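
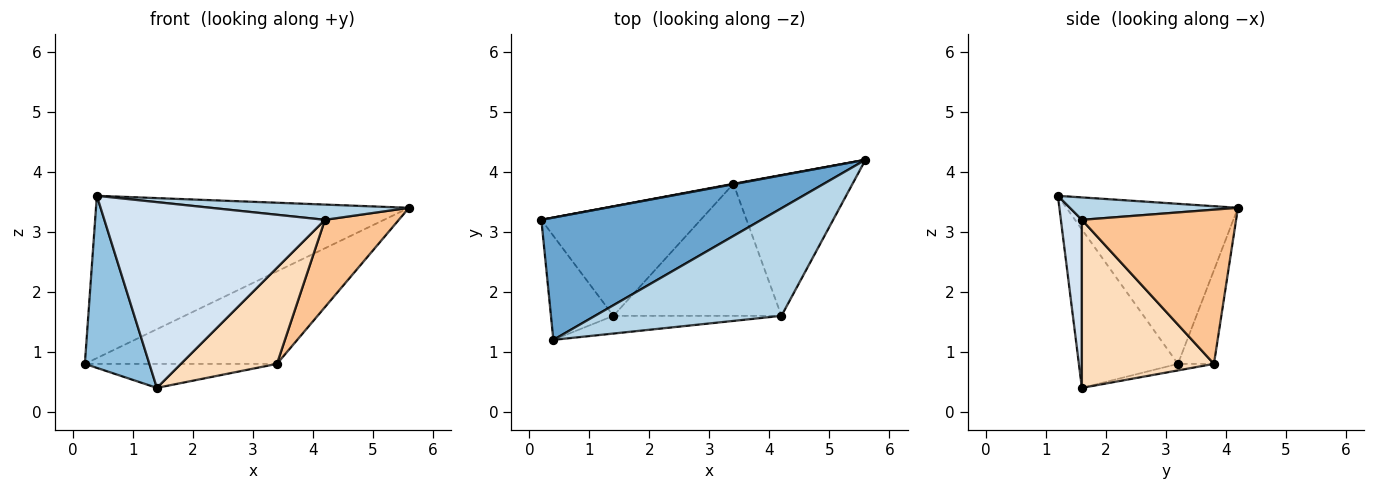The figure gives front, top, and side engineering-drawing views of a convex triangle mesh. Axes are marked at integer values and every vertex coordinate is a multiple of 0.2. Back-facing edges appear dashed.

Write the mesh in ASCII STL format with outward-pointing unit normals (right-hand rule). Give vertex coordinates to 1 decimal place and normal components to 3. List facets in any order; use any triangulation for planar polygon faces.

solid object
 facet normal -0.401 0.732 0.551
  outer loop
   vertex 0.4 1.2 3.6
   vertex 5.6 4.2 3.4
   vertex 0.2 3.2 0.8
  endloop
 endfacet
 facet normal -0.796 -0.518 -0.313
  outer loop
   vertex 1.4 1.6 0.4
   vertex 0.4 1.2 3.6
   vertex 0.2 3.2 0.8
  endloop
 endfacet
 facet normal 0.118 -0.139 0.983
  outer loop
   vertex 4.2 1.6 3.2
   vertex 5.6 4.2 3.4
   vertex 0.4 1.2 3.6
  endloop
 endfacet
 facet normal 0.094 -0.991 -0.094
  outer loop
   vertex 4.2 1.6 3.2
   vertex 0.4 1.2 3.6
   vertex 1.4 1.6 0.4
  endloop
 endfacet
 facet normal -0.184 0.983 0.005
  outer loop
   vertex 3.4 3.8 0.8
   vertex 0.2 3.2 0.8
   vertex 5.6 4.2 3.4
  endloop
 endfacet
 facet normal -0.040 0.214 -0.976
  outer loop
   vertex 3.4 3.8 0.8
   vertex 1.4 1.6 0.4
   vertex 0.2 3.2 0.8
  endloop
 endfacet
 facet normal 0.740 -0.354 -0.572
  outer loop
   vertex 3.4 3.8 0.8
   vertex 5.6 4.2 3.4
   vertex 4.2 1.6 3.2
  endloop
 endfacet
 facet normal 0.629 -0.457 -0.629
  outer loop
   vertex 3.4 3.8 0.8
   vertex 4.2 1.6 3.2
   vertex 1.4 1.6 0.4
  endloop
 endfacet
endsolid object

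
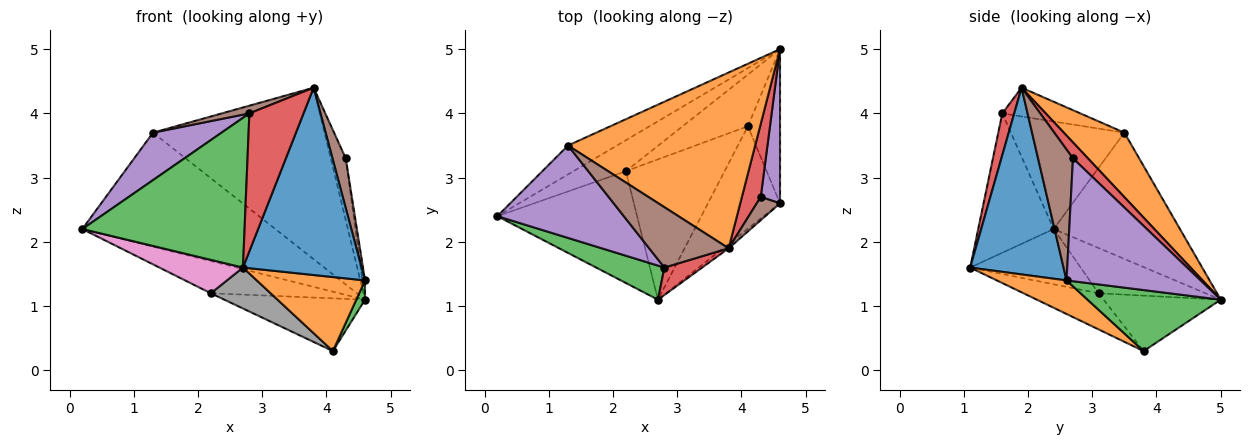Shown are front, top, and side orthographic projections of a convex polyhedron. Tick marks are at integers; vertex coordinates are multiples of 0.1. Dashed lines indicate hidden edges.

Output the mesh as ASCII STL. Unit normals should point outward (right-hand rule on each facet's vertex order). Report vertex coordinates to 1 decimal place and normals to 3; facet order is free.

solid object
 facet normal -0.536 0.819 -0.208
  outer loop
   vertex 1.3 3.5 3.7
   vertex 4.6 5.0 1.1
   vertex 0.2 2.4 2.2
  endloop
 endfacet
 facet normal 0.239 0.678 0.695
  outer loop
   vertex 1.3 3.5 3.7
   vertex 3.8 1.9 4.4
   vertex 4.6 5.0 1.1
  endloop
 endfacet
 facet normal -0.413 -0.888 0.202
  outer loop
   vertex 2.8 1.6 4.0
   vertex 0.2 2.4 2.2
   vertex 2.7 1.1 1.6
  endloop
 endfacet
 facet normal 0.211 -0.959 0.191
  outer loop
   vertex 2.8 1.6 4.0
   vertex 2.7 1.1 1.6
   vertex 3.8 1.9 4.4
  endloop
 endfacet
 facet normal -0.603 -0.364 0.710
  outer loop
   vertex 2.8 1.6 4.0
   vertex 1.3 3.5 3.7
   vertex 0.2 2.4 2.2
  endloop
 endfacet
 facet normal -0.338 -0.119 0.934
  outer loop
   vertex 2.8 1.6 4.0
   vertex 3.8 1.9 4.4
   vertex 1.3 3.5 3.7
  endloop
 endfacet
 facet normal -0.354 -0.268 -0.896
  outer loop
   vertex 2.2 3.1 1.2
   vertex 2.7 1.1 1.6
   vertex 0.2 2.4 2.2
  endloop
 endfacet
 facet normal -0.332 -0.264 -0.906
  outer loop
   vertex 2.2 3.1 1.2
   vertex 4.1 3.8 0.3
   vertex 2.7 1.1 1.6
  endloop
 endfacet
 facet normal -0.514 0.618 -0.595
  outer loop
   vertex 2.2 3.1 1.2
   vertex 0.2 2.4 2.2
   vertex 4.6 5.0 1.1
  endloop
 endfacet
 facet normal -0.511 0.614 -0.602
  outer loop
   vertex 2.2 3.1 1.2
   vertex 4.6 5.0 1.1
   vertex 4.1 3.8 0.3
  endloop
 endfacet
 facet normal 0.618 -0.786 -0.018
  outer loop
   vertex 4.6 2.6 1.4
   vertex 3.8 1.9 4.4
   vertex 2.7 1.1 1.6
  endloop
 endfacet
 facet normal 0.353 -0.548 -0.758
  outer loop
   vertex 4.6 2.6 1.4
   vertex 2.7 1.1 1.6
   vertex 4.1 3.8 0.3
  endloop
 endfacet
 facet normal 0.883 -0.058 -0.465
  outer loop
   vertex 4.6 2.6 1.4
   vertex 4.1 3.8 0.3
   vertex 4.6 5.0 1.1
  endloop
 endfacet
 facet normal 0.543 0.543 0.641
  outer loop
   vertex 4.3 2.7 3.3
   vertex 4.6 5.0 1.1
   vertex 3.8 1.9 4.4
  endloop
 endfacet
 facet normal 0.988 0.019 0.155
  outer loop
   vertex 4.3 2.7 3.3
   vertex 4.6 2.6 1.4
   vertex 4.6 5.0 1.1
  endloop
 endfacet
 facet normal 0.922 -0.351 0.164
  outer loop
   vertex 4.3 2.7 3.3
   vertex 3.8 1.9 4.4
   vertex 4.6 2.6 1.4
  endloop
 endfacet
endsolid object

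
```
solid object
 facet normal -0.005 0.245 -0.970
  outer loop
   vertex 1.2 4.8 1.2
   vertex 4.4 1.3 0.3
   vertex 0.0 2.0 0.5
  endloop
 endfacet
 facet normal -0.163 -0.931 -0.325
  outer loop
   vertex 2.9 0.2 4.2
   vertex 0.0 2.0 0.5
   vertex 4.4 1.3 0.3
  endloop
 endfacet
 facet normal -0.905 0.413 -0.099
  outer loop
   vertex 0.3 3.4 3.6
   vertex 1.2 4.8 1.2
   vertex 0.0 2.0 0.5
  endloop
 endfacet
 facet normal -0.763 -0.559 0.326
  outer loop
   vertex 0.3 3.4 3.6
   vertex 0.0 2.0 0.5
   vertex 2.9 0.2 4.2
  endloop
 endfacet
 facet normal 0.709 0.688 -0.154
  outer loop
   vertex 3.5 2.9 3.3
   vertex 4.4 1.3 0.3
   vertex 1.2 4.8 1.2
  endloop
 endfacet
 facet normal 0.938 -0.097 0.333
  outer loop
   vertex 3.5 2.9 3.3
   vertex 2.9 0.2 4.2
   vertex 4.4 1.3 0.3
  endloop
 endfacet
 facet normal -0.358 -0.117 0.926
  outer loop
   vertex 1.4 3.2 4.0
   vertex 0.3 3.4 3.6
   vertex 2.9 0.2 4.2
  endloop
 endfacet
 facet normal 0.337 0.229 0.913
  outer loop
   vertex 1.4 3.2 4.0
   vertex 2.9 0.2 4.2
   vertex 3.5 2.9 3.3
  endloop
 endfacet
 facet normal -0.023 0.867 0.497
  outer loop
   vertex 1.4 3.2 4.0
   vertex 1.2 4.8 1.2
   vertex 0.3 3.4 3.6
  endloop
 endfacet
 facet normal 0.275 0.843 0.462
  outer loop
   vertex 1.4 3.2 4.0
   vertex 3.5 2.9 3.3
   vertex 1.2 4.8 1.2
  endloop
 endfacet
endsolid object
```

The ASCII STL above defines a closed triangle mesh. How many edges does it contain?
15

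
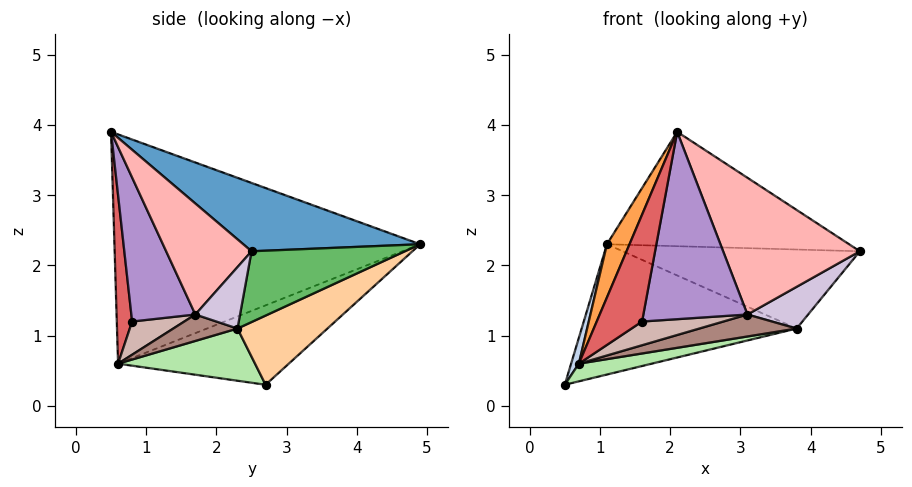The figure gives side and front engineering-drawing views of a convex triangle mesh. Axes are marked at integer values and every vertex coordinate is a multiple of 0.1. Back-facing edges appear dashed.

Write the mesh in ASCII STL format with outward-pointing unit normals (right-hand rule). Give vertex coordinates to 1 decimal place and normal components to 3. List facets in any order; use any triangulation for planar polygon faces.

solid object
 facet normal 0.280 0.384 0.880
  outer loop
   vertex 2.1 0.5 3.9
   vertex 4.7 2.5 2.2
   vertex 1.1 4.9 2.3
  endloop
 endfacet
 facet normal -0.943 -0.043 0.330
  outer loop
   vertex 0.7 0.6 0.6
   vertex 1.1 4.9 2.3
   vertex 0.5 2.7 0.3
  endloop
 endfacet
 facet normal -0.919 -0.068 0.388
  outer loop
   vertex 0.7 0.6 0.6
   vertex 2.1 0.5 3.9
   vertex 1.1 4.9 2.3
  endloop
 endfacet
 facet normal 0.256 0.611 -0.749
  outer loop
   vertex 3.8 2.3 1.1
   vertex 0.5 2.7 0.3
   vertex 1.1 4.9 2.3
  endloop
 endfacet
 facet normal 0.466 0.721 -0.513
  outer loop
   vertex 3.8 2.3 1.1
   vertex 1.1 4.9 2.3
   vertex 4.7 2.5 2.2
  endloop
 endfacet
 facet normal 0.221 -0.117 -0.968
  outer loop
   vertex 3.8 2.3 1.1
   vertex 0.7 0.6 0.6
   vertex 0.5 2.7 0.3
  endloop
 endfacet
 facet normal 0.316 -0.935 -0.162
  outer loop
   vertex 1.6 0.8 1.2
   vertex 2.1 0.5 3.9
   vertex 0.7 0.6 0.6
  endloop
 endfacet
 facet normal 0.521 -0.834 -0.185
  outer loop
   vertex 3.1 1.7 1.3
   vertex 4.7 2.5 2.2
   vertex 2.1 0.5 3.9
  endloop
 endfacet
 facet normal 0.514 -0.837 -0.188
  outer loop
   vertex 3.1 1.7 1.3
   vertex 2.1 0.5 3.9
   vertex 1.6 0.8 1.2
  endloop
 endfacet
 facet normal 0.562 -0.762 -0.321
  outer loop
   vertex 3.1 1.7 1.3
   vertex 3.8 2.3 1.1
   vertex 4.7 2.5 2.2
  endloop
 endfacet
 facet normal 0.477 -0.723 -0.499
  outer loop
   vertex 3.1 1.7 1.3
   vertex 0.7 0.6 0.6
   vertex 3.8 2.3 1.1
  endloop
 endfacet
 facet normal 0.477 -0.744 -0.468
  outer loop
   vertex 3.1 1.7 1.3
   vertex 1.6 0.8 1.2
   vertex 0.7 0.6 0.6
  endloop
 endfacet
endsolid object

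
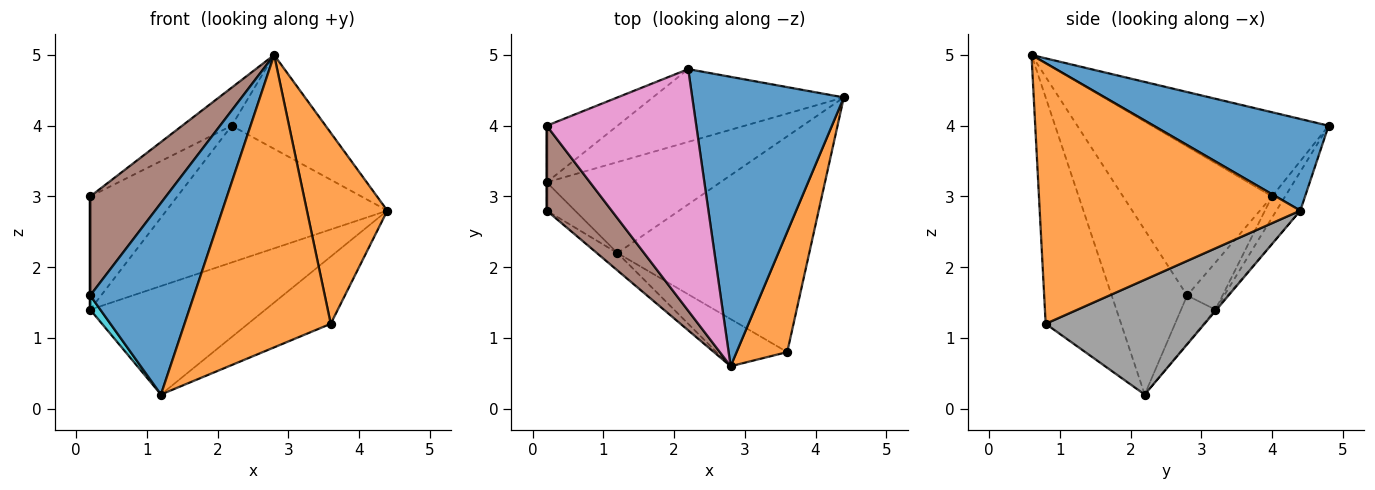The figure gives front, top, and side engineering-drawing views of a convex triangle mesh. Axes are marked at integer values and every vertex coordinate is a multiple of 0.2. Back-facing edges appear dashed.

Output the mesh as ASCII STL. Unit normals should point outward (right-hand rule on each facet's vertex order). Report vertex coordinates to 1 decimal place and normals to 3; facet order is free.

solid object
 facet normal 0.498 0.268 0.825
  outer loop
   vertex 2.2 4.8 4.0
   vertex 2.8 0.6 5.0
   vertex 4.4 4.4 2.8
  endloop
 endfacet
 facet normal 0.939 -0.290 0.183
  outer loop
   vertex 3.6 0.8 1.2
   vertex 4.4 4.4 2.8
   vertex 2.8 0.6 5.0
  endloop
 endfacet
 facet normal -0.095 0.879 -0.468
  outer loop
   vertex 0.2 3.2 1.4
   vertex 2.2 4.8 4.0
   vertex 4.4 4.4 2.8
  endloop
 endfacet
 facet normal -1.000 0.000 0.000
  outer loop
   vertex 0.2 4.0 3.0
   vertex 0.2 3.2 1.4
   vertex 0.2 2.8 1.6
  endloop
 endfacet
 facet normal -0.133 0.886 -0.443
  outer loop
   vertex 0.2 4.0 3.0
   vertex 2.2 4.8 4.0
   vertex 0.2 3.2 1.4
  endloop
 endfacet
 facet normal -0.831 -0.422 0.362
  outer loop
   vertex 0.2 4.0 3.0
   vertex 0.2 2.8 1.6
   vertex 2.8 0.6 5.0
  endloop
 endfacet
 facet normal -0.486 0.136 0.863
  outer loop
   vertex 0.2 4.0 3.0
   vertex 2.8 0.6 5.0
   vertex 2.2 4.8 4.0
  endloop
 endfacet
 facet normal 0.496 0.258 -0.829
  outer loop
   vertex 1.2 2.2 0.2
   vertex 4.4 4.4 2.8
   vertex 3.6 0.8 1.2
  endloop
 endfacet
 facet normal -0.005 0.766 -0.643
  outer loop
   vertex 1.2 2.2 0.2
   vertex 0.2 3.2 1.4
   vertex 4.4 4.4 2.8
  endloop
 endfacet
 facet normal -0.836 -0.246 -0.491
  outer loop
   vertex 1.2 2.2 0.2
   vertex 0.2 2.8 1.6
   vertex 0.2 3.2 1.4
  endloop
 endfacet
 facet normal -0.587 -0.807 -0.073
  outer loop
   vertex 1.2 2.2 0.2
   vertex 2.8 0.6 5.0
   vertex 0.2 2.8 1.6
  endloop
 endfacet
 facet normal -0.454 -0.880 -0.142
  outer loop
   vertex 1.2 2.2 0.2
   vertex 3.6 0.8 1.2
   vertex 2.8 0.6 5.0
  endloop
 endfacet
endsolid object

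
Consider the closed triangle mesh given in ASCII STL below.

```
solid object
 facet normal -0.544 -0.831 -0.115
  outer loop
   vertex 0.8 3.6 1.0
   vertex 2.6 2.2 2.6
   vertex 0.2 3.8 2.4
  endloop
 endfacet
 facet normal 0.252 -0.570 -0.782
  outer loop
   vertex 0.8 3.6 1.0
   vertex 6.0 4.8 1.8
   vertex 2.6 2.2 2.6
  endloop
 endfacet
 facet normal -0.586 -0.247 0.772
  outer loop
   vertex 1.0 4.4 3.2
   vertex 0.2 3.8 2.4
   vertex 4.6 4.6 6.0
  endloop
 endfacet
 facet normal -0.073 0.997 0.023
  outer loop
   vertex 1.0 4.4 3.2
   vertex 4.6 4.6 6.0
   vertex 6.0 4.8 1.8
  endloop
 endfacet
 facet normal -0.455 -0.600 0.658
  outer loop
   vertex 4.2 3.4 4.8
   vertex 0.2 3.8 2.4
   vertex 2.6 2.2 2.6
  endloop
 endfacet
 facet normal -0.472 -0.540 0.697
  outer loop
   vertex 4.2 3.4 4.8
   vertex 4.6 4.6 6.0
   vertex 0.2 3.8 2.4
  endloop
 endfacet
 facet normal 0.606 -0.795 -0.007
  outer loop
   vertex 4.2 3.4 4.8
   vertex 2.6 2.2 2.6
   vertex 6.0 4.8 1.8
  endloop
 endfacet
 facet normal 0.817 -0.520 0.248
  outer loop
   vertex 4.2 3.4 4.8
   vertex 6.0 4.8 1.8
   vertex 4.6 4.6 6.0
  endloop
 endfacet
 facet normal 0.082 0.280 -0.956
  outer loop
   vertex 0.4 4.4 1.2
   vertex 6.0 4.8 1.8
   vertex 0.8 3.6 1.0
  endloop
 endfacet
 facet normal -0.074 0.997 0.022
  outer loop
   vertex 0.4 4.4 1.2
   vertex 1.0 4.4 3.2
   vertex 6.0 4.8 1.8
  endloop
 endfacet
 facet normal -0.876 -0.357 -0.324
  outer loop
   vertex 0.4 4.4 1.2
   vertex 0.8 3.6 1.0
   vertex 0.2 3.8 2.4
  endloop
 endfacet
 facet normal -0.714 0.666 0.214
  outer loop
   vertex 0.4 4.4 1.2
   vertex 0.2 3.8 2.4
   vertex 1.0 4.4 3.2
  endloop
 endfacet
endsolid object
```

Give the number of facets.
12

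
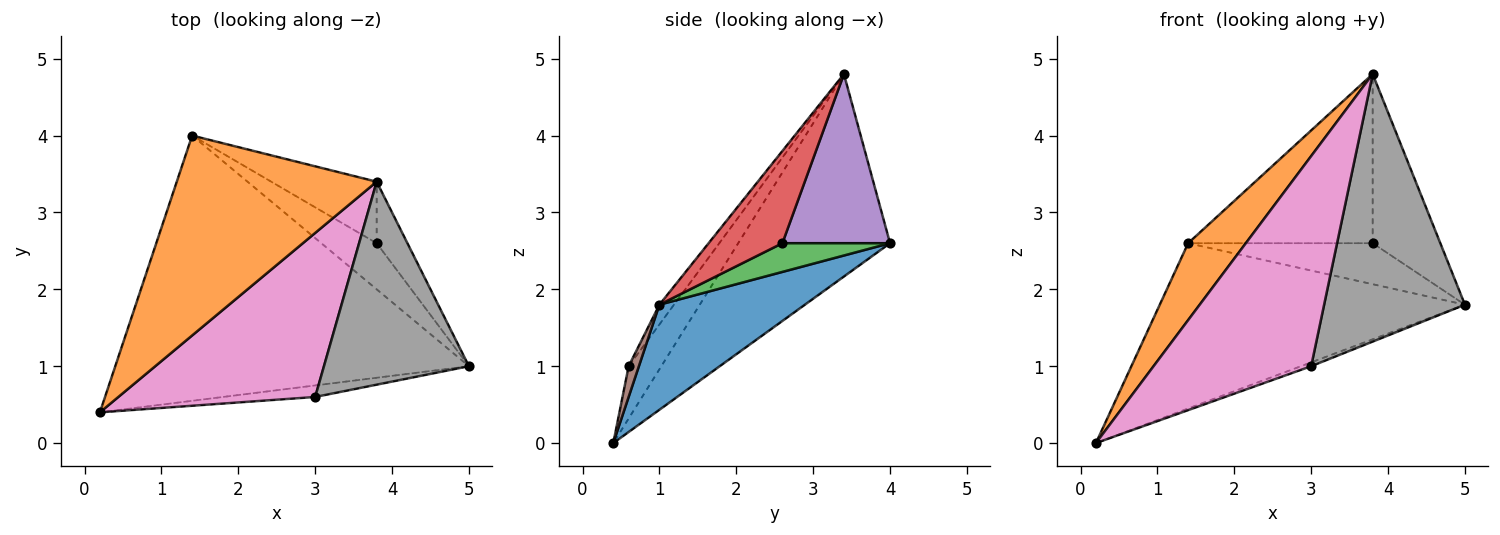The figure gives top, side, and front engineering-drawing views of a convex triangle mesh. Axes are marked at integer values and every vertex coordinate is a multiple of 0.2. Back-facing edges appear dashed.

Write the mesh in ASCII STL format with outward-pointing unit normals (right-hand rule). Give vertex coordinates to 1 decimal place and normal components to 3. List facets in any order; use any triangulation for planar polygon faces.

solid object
 facet normal 0.244 0.513 -0.823
  outer loop
   vertex 1.4 4.0 2.6
   vertex 5.0 1.0 1.8
   vertex 0.2 0.4 0.0
  endloop
 endfacet
 facet normal -0.687 -0.261 0.678
  outer loop
   vertex 3.8 3.4 4.8
   vertex 1.4 4.0 2.6
   vertex 0.2 0.4 0.0
  endloop
 endfacet
 facet normal 0.361 0.619 -0.697
  outer loop
   vertex 3.8 2.6 2.6
   vertex 5.0 1.0 1.8
   vertex 1.4 4.0 2.6
  endloop
 endfacet
 facet normal 0.716 0.656 -0.239
  outer loop
   vertex 3.8 2.6 2.6
   vertex 3.8 3.4 4.8
   vertex 5.0 1.0 1.8
  endloop
 endfacet
 facet normal 0.481 0.824 -0.300
  outer loop
   vertex 3.8 2.6 2.6
   vertex 1.4 4.0 2.6
   vertex 3.8 3.4 4.8
  endloop
 endfacet
 facet normal 0.302 0.302 -0.905
  outer loop
   vertex 3.0 0.6 1.0
   vertex 0.2 0.4 0.0
   vertex 5.0 1.0 1.8
  endloop
 endfacet
 facet normal -0.161 -0.778 0.607
  outer loop
   vertex 3.0 0.6 1.0
   vertex 3.8 3.4 4.8
   vertex 0.2 0.4 0.0
  endloop
 endfacet
 facet normal -0.082 -0.794 0.602
  outer loop
   vertex 3.0 0.6 1.0
   vertex 5.0 1.0 1.8
   vertex 3.8 3.4 4.8
  endloop
 endfacet
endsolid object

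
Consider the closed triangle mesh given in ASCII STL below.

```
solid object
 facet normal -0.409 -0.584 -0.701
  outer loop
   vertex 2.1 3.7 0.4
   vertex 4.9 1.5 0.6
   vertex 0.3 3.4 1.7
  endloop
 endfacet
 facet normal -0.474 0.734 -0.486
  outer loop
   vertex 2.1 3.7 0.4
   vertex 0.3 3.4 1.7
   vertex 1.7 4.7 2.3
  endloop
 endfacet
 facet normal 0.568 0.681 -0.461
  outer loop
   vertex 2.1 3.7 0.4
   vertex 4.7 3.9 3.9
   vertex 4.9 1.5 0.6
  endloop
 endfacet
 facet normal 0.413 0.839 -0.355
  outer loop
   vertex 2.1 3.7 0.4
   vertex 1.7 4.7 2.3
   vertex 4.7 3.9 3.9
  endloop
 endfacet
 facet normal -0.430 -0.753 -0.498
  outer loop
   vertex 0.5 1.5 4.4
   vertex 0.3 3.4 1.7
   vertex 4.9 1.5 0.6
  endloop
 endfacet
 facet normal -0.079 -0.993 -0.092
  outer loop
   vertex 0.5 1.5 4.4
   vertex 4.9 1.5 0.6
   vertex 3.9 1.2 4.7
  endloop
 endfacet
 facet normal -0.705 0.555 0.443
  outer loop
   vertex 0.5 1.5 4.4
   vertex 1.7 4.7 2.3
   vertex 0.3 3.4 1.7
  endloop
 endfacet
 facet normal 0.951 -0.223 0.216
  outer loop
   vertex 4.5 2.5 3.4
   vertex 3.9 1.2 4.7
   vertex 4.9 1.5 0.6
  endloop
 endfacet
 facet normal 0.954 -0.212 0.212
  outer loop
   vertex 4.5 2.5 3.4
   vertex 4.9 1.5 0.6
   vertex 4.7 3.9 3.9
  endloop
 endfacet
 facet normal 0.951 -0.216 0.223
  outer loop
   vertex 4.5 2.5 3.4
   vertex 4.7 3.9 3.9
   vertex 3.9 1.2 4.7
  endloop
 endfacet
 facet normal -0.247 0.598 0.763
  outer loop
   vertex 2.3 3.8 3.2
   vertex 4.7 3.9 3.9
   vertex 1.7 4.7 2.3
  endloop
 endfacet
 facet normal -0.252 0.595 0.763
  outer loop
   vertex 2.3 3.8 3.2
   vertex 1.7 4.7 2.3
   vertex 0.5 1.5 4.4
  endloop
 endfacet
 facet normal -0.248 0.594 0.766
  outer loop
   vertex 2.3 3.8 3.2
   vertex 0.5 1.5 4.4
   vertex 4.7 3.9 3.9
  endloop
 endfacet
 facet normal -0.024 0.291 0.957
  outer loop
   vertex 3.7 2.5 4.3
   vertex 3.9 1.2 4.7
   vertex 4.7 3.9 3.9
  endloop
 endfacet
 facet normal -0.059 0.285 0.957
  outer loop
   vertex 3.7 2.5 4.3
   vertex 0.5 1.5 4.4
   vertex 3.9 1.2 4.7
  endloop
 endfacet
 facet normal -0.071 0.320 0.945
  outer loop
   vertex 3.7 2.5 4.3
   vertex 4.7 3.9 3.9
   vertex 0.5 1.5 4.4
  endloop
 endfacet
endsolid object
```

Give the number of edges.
24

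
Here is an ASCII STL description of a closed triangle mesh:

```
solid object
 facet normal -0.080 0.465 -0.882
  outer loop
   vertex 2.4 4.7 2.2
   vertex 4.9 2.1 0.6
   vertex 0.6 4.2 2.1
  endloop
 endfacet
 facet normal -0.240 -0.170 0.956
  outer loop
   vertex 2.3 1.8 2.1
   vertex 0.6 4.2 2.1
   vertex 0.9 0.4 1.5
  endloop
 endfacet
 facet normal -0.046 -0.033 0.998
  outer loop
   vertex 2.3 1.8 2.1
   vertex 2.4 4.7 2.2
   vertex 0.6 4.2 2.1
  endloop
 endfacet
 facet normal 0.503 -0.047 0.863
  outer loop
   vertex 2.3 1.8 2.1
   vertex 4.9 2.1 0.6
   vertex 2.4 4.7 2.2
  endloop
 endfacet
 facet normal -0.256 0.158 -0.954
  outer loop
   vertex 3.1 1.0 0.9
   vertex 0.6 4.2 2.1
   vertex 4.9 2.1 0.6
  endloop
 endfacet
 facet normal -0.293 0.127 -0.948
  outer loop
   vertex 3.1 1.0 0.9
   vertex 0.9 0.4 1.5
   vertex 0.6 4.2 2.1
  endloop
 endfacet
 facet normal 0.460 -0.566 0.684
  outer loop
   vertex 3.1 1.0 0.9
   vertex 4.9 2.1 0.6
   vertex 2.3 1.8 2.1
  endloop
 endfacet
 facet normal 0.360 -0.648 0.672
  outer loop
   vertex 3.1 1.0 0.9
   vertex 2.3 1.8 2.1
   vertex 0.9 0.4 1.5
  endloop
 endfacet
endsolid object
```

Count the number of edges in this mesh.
12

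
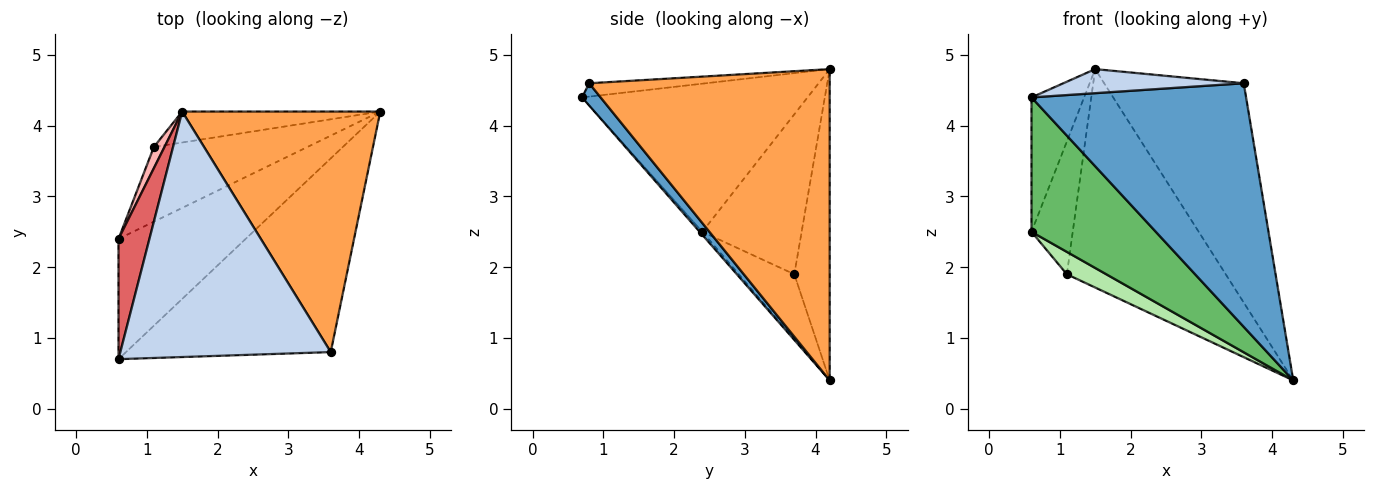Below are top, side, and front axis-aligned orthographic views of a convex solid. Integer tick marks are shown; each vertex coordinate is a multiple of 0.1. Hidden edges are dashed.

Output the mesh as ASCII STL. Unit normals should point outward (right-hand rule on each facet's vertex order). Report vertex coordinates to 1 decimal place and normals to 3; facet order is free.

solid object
 facet normal 0.067 -0.781 -0.621
  outer loop
   vertex 3.6 0.8 4.6
   vertex 0.6 0.7 4.4
   vertex 4.3 4.2 0.4
  endloop
 endfacet
 facet normal -0.063 -0.097 0.993
  outer loop
   vertex 3.6 0.8 4.6
   vertex 1.5 4.2 4.8
   vertex 0.6 0.7 4.4
  endloop
 endfacet
 facet normal 0.758 0.440 0.482
  outer loop
   vertex 3.6 0.8 4.6
   vertex 4.3 4.2 0.4
   vertex 1.5 4.2 4.8
  endloop
 endfacet
 facet normal -0.215 0.967 -0.137
  outer loop
   vertex 1.1 3.7 1.9
   vertex 1.5 4.2 4.8
   vertex 4.3 4.2 0.4
  endloop
 endfacet
 facet normal -0.016 -0.745 -0.667
  outer loop
   vertex 0.6 2.4 2.5
   vertex 4.3 4.2 0.4
   vertex 0.6 0.7 4.4
  endloop
 endfacet
 facet normal -0.375 -0.266 -0.888
  outer loop
   vertex 0.6 2.4 2.5
   vertex 1.1 3.7 1.9
   vertex 4.3 4.2 0.4
  endloop
 endfacet
 facet normal -0.954 0.223 0.199
  outer loop
   vertex 0.6 2.4 2.5
   vertex 0.6 0.7 4.4
   vertex 1.5 4.2 4.8
  endloop
 endfacet
 facet normal -0.922 0.383 0.061
  outer loop
   vertex 0.6 2.4 2.5
   vertex 1.5 4.2 4.8
   vertex 1.1 3.7 1.9
  endloop
 endfacet
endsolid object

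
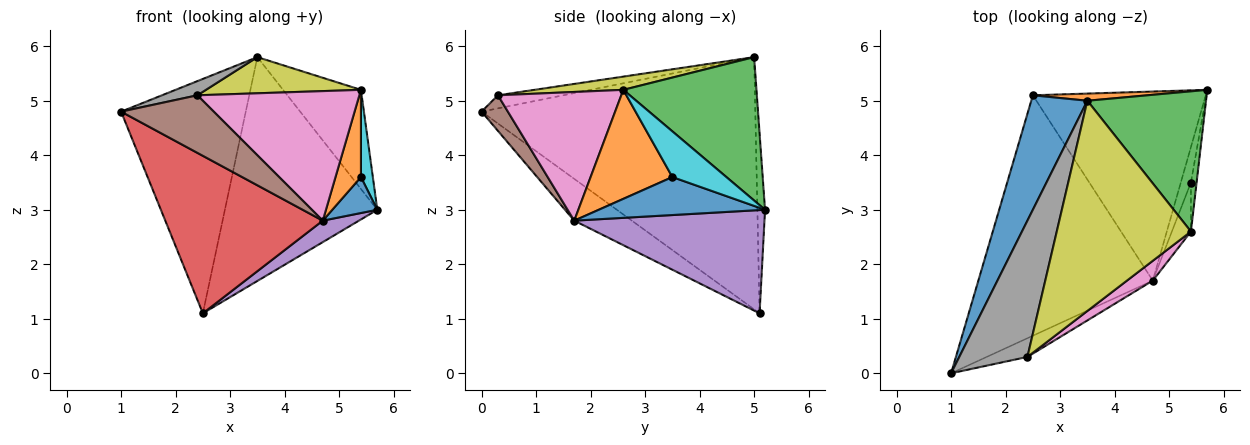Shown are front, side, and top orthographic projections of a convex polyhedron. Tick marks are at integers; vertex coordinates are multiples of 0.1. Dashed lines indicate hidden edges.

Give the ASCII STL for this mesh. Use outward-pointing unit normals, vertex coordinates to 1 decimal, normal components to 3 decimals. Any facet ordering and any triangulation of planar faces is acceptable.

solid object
 facet normal -0.892 0.406 0.198
  outer loop
   vertex 3.5 5.0 5.8
   vertex 2.5 5.1 1.1
   vertex 1.0 0.0 4.8
  endloop
 endfacet
 facet normal -0.050 0.998 0.032
  outer loop
   vertex 3.5 5.0 5.8
   vertex 5.7 5.2 3.0
   vertex 2.5 5.1 1.1
  endloop
 endfacet
 facet normal 0.702 0.411 0.581
  outer loop
   vertex 5.4 2.6 5.2
   vertex 5.7 5.2 3.0
   vertex 3.5 5.0 5.8
  endloop
 endfacet
 facet normal -0.197 -0.537 -0.820
  outer loop
   vertex 4.7 1.7 2.8
   vertex 1.0 0.0 4.8
   vertex 2.5 5.1 1.1
  endloop
 endfacet
 facet normal 0.510 -0.097 -0.854
  outer loop
   vertex 4.7 1.7 2.8
   vertex 2.5 5.1 1.1
   vertex 5.7 5.2 3.0
  endloop
 endfacet
 facet normal 0.261 -0.918 -0.298
  outer loop
   vertex 2.4 0.3 5.1
   vertex 1.0 0.0 4.8
   vertex 4.7 1.7 2.8
  endloop
 endfacet
 facet normal 0.601 -0.790 0.121
  outer loop
   vertex 2.4 0.3 5.1
   vertex 4.7 1.7 2.8
   vertex 5.4 2.6 5.2
  endloop
 endfacet
 facet normal -0.188 -0.102 0.977
  outer loop
   vertex 2.4 0.3 5.1
   vertex 3.5 5.0 5.8
   vertex 1.0 0.0 4.8
  endloop
 endfacet
 facet normal 0.097 -0.169 0.981
  outer loop
   vertex 2.4 0.3 5.1
   vertex 5.4 2.6 5.2
   vertex 3.5 5.0 5.8
  endloop
 endfacet
 facet normal 0.970 -0.213 -0.120
  outer loop
   vertex 5.4 3.5 3.6
   vertex 5.7 5.2 3.0
   vertex 5.4 2.6 5.2
  endloop
 endfacet
 facet normal 0.935 -0.253 -0.249
  outer loop
   vertex 5.4 3.5 3.6
   vertex 4.7 1.7 2.8
   vertex 5.7 5.2 3.0
  endloop
 endfacet
 facet normal 0.942 -0.293 -0.165
  outer loop
   vertex 5.4 3.5 3.6
   vertex 5.4 2.6 5.2
   vertex 4.7 1.7 2.8
  endloop
 endfacet
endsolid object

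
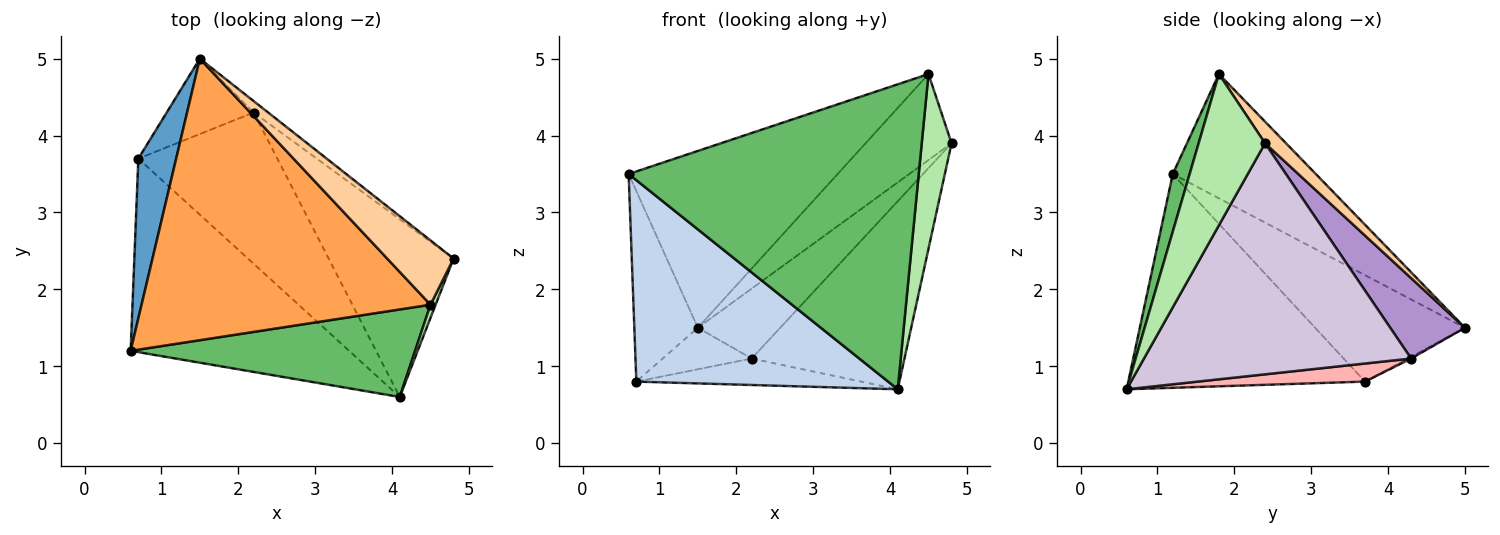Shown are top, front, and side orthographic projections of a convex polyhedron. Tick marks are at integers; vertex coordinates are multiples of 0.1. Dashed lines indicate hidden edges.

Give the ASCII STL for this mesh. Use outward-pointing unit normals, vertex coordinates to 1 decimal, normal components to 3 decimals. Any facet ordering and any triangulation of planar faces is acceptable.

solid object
 facet normal -0.875 0.371 0.311
  outer loop
   vertex 0.7 3.7 0.8
   vertex 0.6 1.2 3.5
   vertex 1.5 5.0 1.5
  endloop
 endfacet
 facet normal -0.561 -0.597 -0.573
  outer loop
   vertex 0.7 3.7 0.8
   vertex 4.1 0.6 0.7
   vertex 0.6 1.2 3.5
  endloop
 endfacet
 facet normal -0.342 0.500 0.796
  outer loop
   vertex 4.5 1.8 4.8
   vertex 1.5 5.0 1.5
   vertex 0.6 1.2 3.5
  endloop
 endfacet
 facet normal 0.192 0.786 0.588
  outer loop
   vertex 4.5 1.8 4.8
   vertex 4.8 2.4 3.9
   vertex 1.5 5.0 1.5
  endloop
 endfacet
 facet normal 0.056 -0.960 0.275
  outer loop
   vertex 4.5 1.8 4.8
   vertex 0.6 1.2 3.5
   vertex 4.1 0.6 0.7
  endloop
 endfacet
 facet normal 0.912 -0.410 0.031
  outer loop
   vertex 4.5 1.8 4.8
   vertex 4.1 0.6 0.7
   vertex 4.8 2.4 3.9
  endloop
 endfacet
 facet normal -0.018 0.483 -0.876
  outer loop
   vertex 2.2 4.3 1.1
   vertex 0.7 3.7 0.8
   vertex 1.5 5.0 1.5
  endloop
 endfacet
 facet normal 0.127 0.171 -0.977
  outer loop
   vertex 2.2 4.3 1.1
   vertex 4.1 0.6 0.7
   vertex 0.7 3.7 0.8
  endloop
 endfacet
 facet normal 0.667 0.735 -0.120
  outer loop
   vertex 2.2 4.3 1.1
   vertex 1.5 5.0 1.5
   vertex 4.8 2.4 3.9
  endloop
 endfacet
 facet normal 0.786 0.449 -0.425
  outer loop
   vertex 2.2 4.3 1.1
   vertex 4.8 2.4 3.9
   vertex 4.1 0.6 0.7
  endloop
 endfacet
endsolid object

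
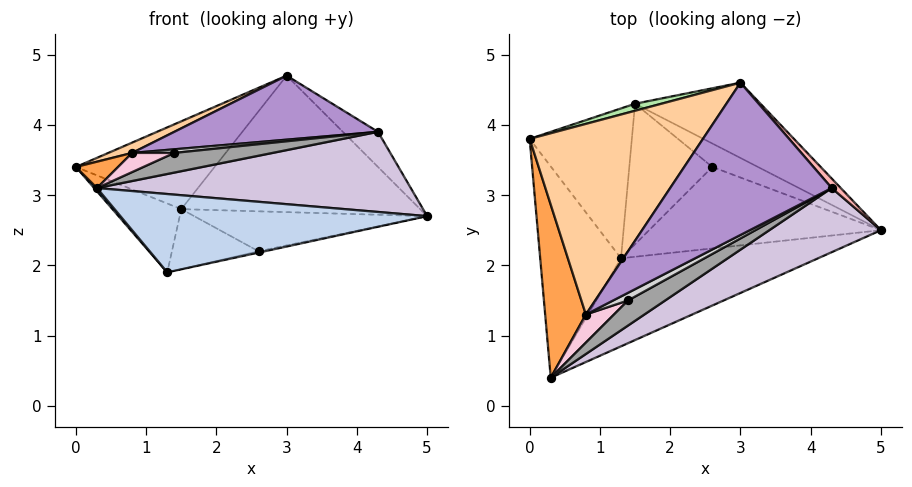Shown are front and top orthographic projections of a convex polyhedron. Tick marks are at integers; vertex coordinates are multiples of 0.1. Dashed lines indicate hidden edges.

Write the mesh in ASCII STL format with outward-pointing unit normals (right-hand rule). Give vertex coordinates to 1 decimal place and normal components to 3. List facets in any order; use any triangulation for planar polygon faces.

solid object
 facet normal -0.761 -0.010 -0.648
  outer loop
   vertex 1.3 2.1 1.9
   vertex 0.3 0.4 3.1
   vertex 0.0 3.8 3.4
  endloop
 endfacet
 facet normal 0.227 -0.647 -0.728
  outer loop
   vertex 1.3 2.1 1.9
   vertex 5.0 2.5 2.7
   vertex 0.3 0.4 3.1
  endloop
 endfacet
 facet normal -0.583 -0.122 0.803
  outer loop
   vertex 0.8 1.3 3.6
   vertex 0.0 3.8 3.4
   vertex 0.3 0.4 3.1
  endloop
 endfacet
 facet normal -0.386 -0.050 0.921
  outer loop
   vertex 0.8 1.3 3.6
   vertex 3.0 4.6 4.7
   vertex 0.0 3.8 3.4
  endloop
 endfacet
 facet normal -0.449 0.373 -0.812
  outer loop
   vertex 1.5 4.3 2.8
   vertex 1.3 2.1 1.9
   vertex 0.0 3.8 3.4
  endloop
 endfacet
 facet normal -0.288 0.955 0.076
  outer loop
   vertex 1.5 4.3 2.8
   vertex 0.0 3.8 3.4
   vertex 3.0 4.6 4.7
  endloop
 endfacet
 facet normal 0.400 0.803 -0.443
  outer loop
   vertex 1.5 4.3 2.8
   vertex 3.0 4.6 4.7
   vertex 5.0 2.5 2.7
  endloop
 endfacet
 facet normal 0.787 0.596 0.161
  outer loop
   vertex 4.3 3.1 3.9
   vertex 5.0 2.5 2.7
   vertex 3.0 4.6 4.7
  endloop
 endfacet
 facet normal 0.119 -0.385 0.915
  outer loop
   vertex 4.3 3.1 3.9
   vertex 3.0 4.6 4.7
   vertex 0.8 1.3 3.6
  endloop
 endfacet
 facet normal 0.373 -0.724 0.580
  outer loop
   vertex 4.3 3.1 3.9
   vertex 0.3 0.4 3.1
   vertex 5.0 2.5 2.7
  endloop
 endfacet
 facet normal 0.210 0.016 -0.978
  outer loop
   vertex 2.6 3.4 2.2
   vertex 5.0 2.5 2.7
   vertex 1.3 2.1 1.9
  endloop
 endfacet
 facet normal 0.394 0.792 -0.466
  outer loop
   vertex 2.6 3.4 2.2
   vertex 1.5 4.3 2.8
   vertex 5.0 2.5 2.7
  endloop
 endfacet
 facet normal -0.178 0.386 -0.905
  outer loop
   vertex 2.6 3.4 2.2
   vertex 1.3 2.1 1.9
   vertex 1.5 4.3 2.8
  endloop
 endfacet
 facet normal 0.185 -0.554 0.812
  outer loop
   vertex 1.4 1.5 3.6
   vertex 0.8 1.3 3.6
   vertex 0.3 0.4 3.1
  endloop
 endfacet
 facet normal 0.251 -0.597 0.762
  outer loop
   vertex 1.4 1.5 3.6
   vertex 0.3 0.4 3.1
   vertex 4.3 3.1 3.9
  endloop
 endfacet
 facet normal 0.141 -0.424 0.895
  outer loop
   vertex 1.4 1.5 3.6
   vertex 4.3 3.1 3.9
   vertex 0.8 1.3 3.6
  endloop
 endfacet
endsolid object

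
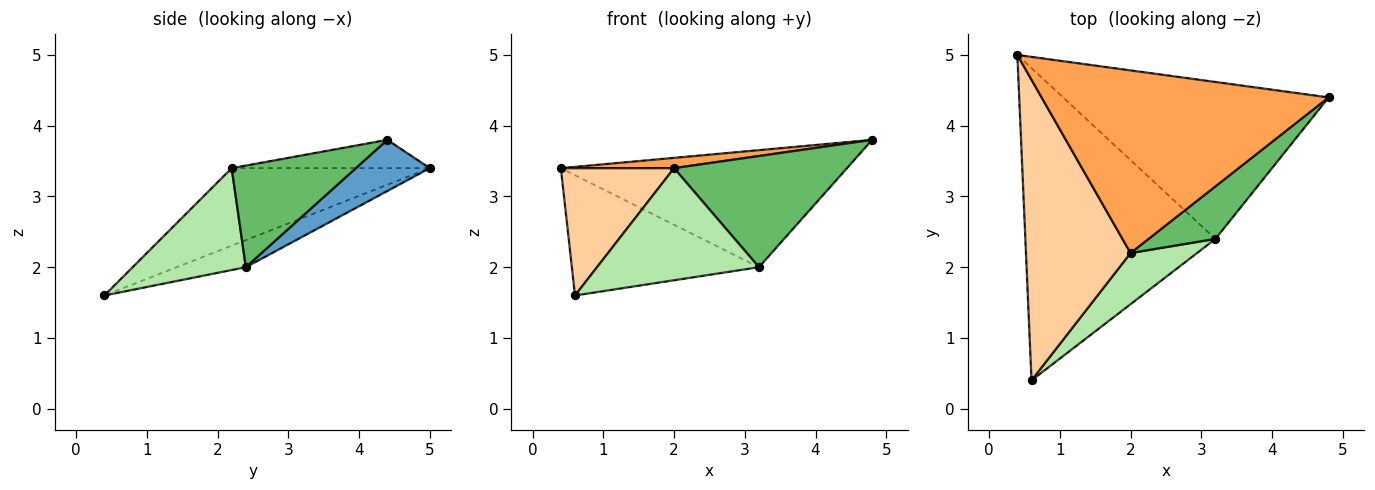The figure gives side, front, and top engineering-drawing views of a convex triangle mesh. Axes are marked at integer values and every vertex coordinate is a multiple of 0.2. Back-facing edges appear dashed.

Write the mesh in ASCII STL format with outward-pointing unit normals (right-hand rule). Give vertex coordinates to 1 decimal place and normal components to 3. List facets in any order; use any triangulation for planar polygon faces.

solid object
 facet normal 0.153 0.591 -0.792
  outer loop
   vertex 3.2 2.4 2.0
   vertex 0.4 5.0 3.4
   vertex 4.8 4.4 3.8
  endloop
 endfacet
 facet normal -0.132 0.356 -0.925
  outer loop
   vertex 3.2 2.4 2.0
   vertex 0.6 0.4 1.6
   vertex 0.4 5.0 3.4
  endloop
 endfacet
 facet normal -0.098 -0.056 0.994
  outer loop
   vertex 2.0 2.2 3.4
   vertex 4.8 4.4 3.8
   vertex 0.4 5.0 3.4
  endloop
 endfacet
 facet normal -0.564 -0.322 0.761
  outer loop
   vertex 2.0 2.2 3.4
   vertex 0.4 5.0 3.4
   vertex 0.6 0.4 1.6
  endloop
 endfacet
 facet normal 0.545 -0.758 0.358
  outer loop
   vertex 2.0 2.2 3.4
   vertex 3.2 2.4 2.0
   vertex 4.8 4.4 3.8
  endloop
 endfacet
 facet normal 0.537 -0.768 0.350
  outer loop
   vertex 2.0 2.2 3.4
   vertex 0.6 0.4 1.6
   vertex 3.2 2.4 2.0
  endloop
 endfacet
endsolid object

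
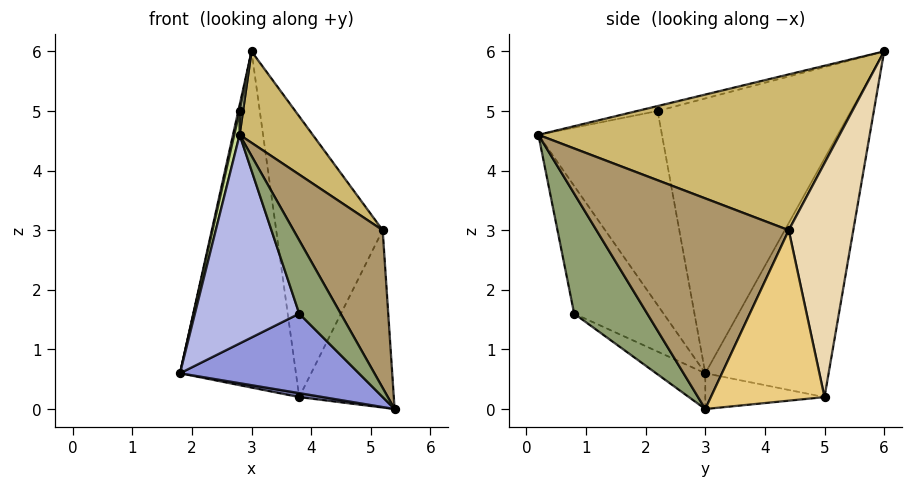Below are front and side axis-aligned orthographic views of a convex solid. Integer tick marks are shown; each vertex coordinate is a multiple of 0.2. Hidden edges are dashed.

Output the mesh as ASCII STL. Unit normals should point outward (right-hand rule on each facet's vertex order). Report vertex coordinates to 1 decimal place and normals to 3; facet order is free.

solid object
 facet normal -0.164 -0.033 -0.986
  outer loop
   vertex 3.8 5.0 0.2
   vertex 5.4 3.0 0.0
   vertex 1.8 3.0 0.6
  endloop
 endfacet
 facet normal -0.712 0.669 -0.214
  outer loop
   vertex 3.8 5.0 0.2
   vertex 1.8 3.0 0.6
   vertex 3.0 6.0 6.0
  endloop
 endfacet
 facet normal -0.141 -0.513 -0.847
  outer loop
   vertex 3.8 0.8 1.6
   vertex 1.8 3.0 0.6
   vertex 5.4 3.0 0.0
  endloop
 endfacet
 facet normal -0.611 -0.712 -0.346
  outer loop
   vertex 3.8 0.8 1.6
   vertex 2.8 0.2 4.6
   vertex 1.8 3.0 0.6
  endloop
 endfacet
 facet normal 0.854 -0.485 0.188
  outer loop
   vertex 3.8 0.8 1.6
   vertex 5.4 3.0 0.0
   vertex 2.8 0.2 4.6
  endloop
 endfacet
 facet normal -0.975 -0.007 0.220
  outer loop
   vertex 2.8 2.2 5.0
   vertex 3.0 6.0 6.0
   vertex 1.8 3.0 0.6
  endloop
 endfacet
 facet normal -0.976 -0.043 0.214
  outer loop
   vertex 2.8 2.2 5.0
   vertex 1.8 3.0 0.6
   vertex 2.8 0.2 4.6
  endloop
 endfacet
 facet normal -0.762 -0.127 0.635
  outer loop
   vertex 2.8 2.2 5.0
   vertex 2.8 0.2 4.6
   vertex 3.0 6.0 6.0
  endloop
 endfacet
 facet normal 0.879 -0.407 0.249
  outer loop
   vertex 5.2 4.4 3.0
   vertex 2.8 0.2 4.6
   vertex 5.4 3.0 0.0
  endloop
 endfacet
 facet normal 0.745 -0.181 0.642
  outer loop
   vertex 5.2 4.4 3.0
   vertex 3.0 6.0 6.0
   vertex 2.8 0.2 4.6
  endloop
 endfacet
 facet normal 0.746 0.621 -0.240
  outer loop
   vertex 5.2 4.4 3.0
   vertex 5.4 3.0 0.0
   vertex 3.8 5.0 0.2
  endloop
 endfacet
 facet normal 0.517 0.853 -0.076
  outer loop
   vertex 5.2 4.4 3.0
   vertex 3.8 5.0 0.2
   vertex 3.0 6.0 6.0
  endloop
 endfacet
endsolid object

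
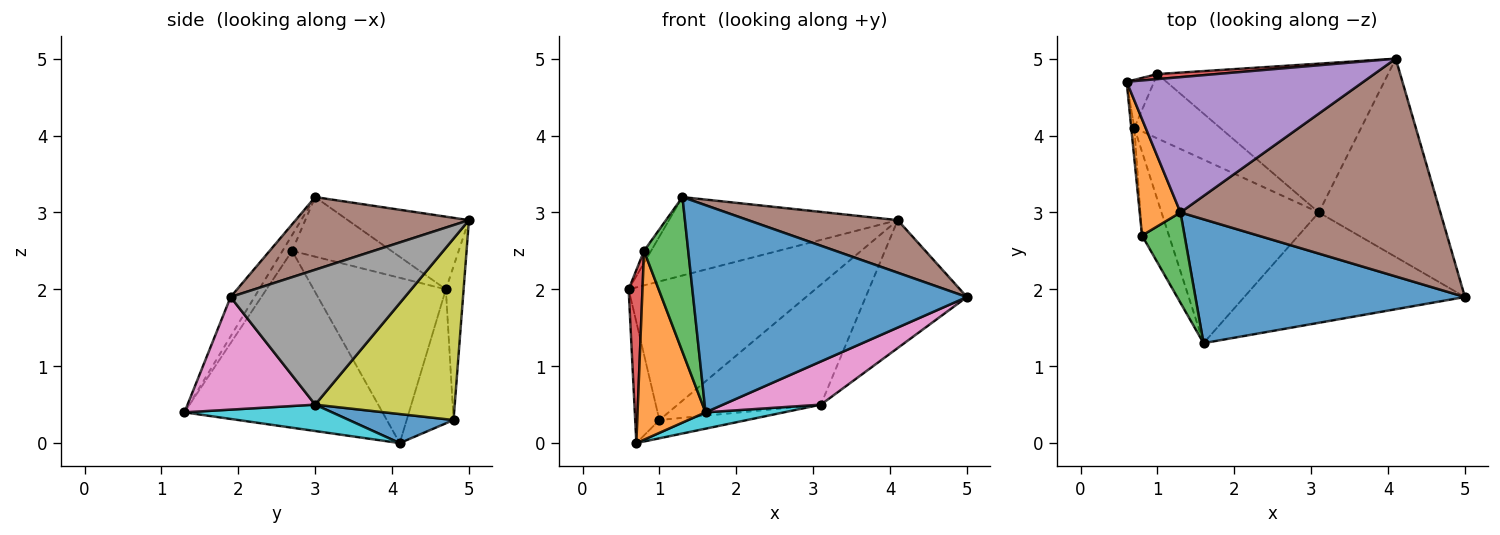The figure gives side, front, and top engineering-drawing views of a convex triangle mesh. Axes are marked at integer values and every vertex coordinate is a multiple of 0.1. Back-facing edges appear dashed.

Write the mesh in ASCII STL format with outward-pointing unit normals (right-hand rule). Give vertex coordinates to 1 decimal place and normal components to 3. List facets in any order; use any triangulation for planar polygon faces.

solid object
 facet normal -0.075 -0.856 0.512
  outer loop
   vertex 1.3 3.0 3.2
   vertex 1.6 1.3 0.4
   vertex 5.0 1.9 1.9
  endloop
 endfacet
 facet normal -0.824 0.058 0.564
  outer loop
   vertex 0.8 2.7 2.5
   vertex 1.3 3.0 3.2
   vertex 0.6 4.7 2.0
  endloop
 endfacet
 facet normal -0.185 -0.849 0.496
  outer loop
   vertex 0.8 2.7 2.5
   vertex 1.6 1.3 0.4
   vertex 1.3 3.0 3.2
  endloop
 endfacet
 facet normal -0.095 0.995 0.036
  outer loop
   vertex 4.1 5.0 2.9
   vertex 1.0 4.8 0.3
   vertex 0.6 4.7 2.0
  endloop
 endfacet
 facet normal -0.257 0.485 0.836
  outer loop
   vertex 4.1 5.0 2.9
   vertex 0.6 4.7 2.0
   vertex 1.3 3.0 3.2
  endloop
 endfacet
 facet normal 0.262 -0.226 0.938
  outer loop
   vertex 4.1 5.0 2.9
   vertex 1.3 3.0 3.2
   vertex 5.0 1.9 1.9
  endloop
 endfacet
 facet normal 0.429 -0.329 -0.841
  outer loop
   vertex 3.1 3.0 0.5
   vertex 5.0 1.9 1.9
   vertex 1.6 1.3 0.4
  endloop
 endfacet
 facet normal 0.682 0.396 -0.614
  outer loop
   vertex 3.1 3.0 0.5
   vertex 4.1 5.0 2.9
   vertex 5.0 1.9 1.9
  endloop
 endfacet
 facet normal 0.522 0.535 -0.664
  outer loop
   vertex 3.1 3.0 0.5
   vertex 1.0 4.8 0.3
   vertex 4.1 5.0 2.9
  endloop
 endfacet
 facet normal 0.165 -0.087 -0.982
  outer loop
   vertex 0.7 4.1 0.0
   vertex 3.1 3.0 0.5
   vertex 1.6 1.3 0.4
  endloop
 endfacet
 facet normal 0.309 0.259 -0.915
  outer loop
   vertex 0.7 4.1 0.0
   vertex 1.0 4.8 0.3
   vertex 3.1 3.0 0.5
  endloop
 endfacet
 facet normal -0.936 -0.321 -0.142
  outer loop
   vertex 0.7 4.1 0.0
   vertex 1.6 1.3 0.4
   vertex 0.8 2.7 2.5
  endloop
 endfacet
 facet normal -0.874 0.451 -0.179
  outer loop
   vertex 0.7 4.1 0.0
   vertex 0.6 4.7 2.0
   vertex 1.0 4.8 0.3
  endloop
 endfacet
 facet normal -0.994 -0.104 -0.019
  outer loop
   vertex 0.7 4.1 0.0
   vertex 0.8 2.7 2.5
   vertex 0.6 4.7 2.0
  endloop
 endfacet
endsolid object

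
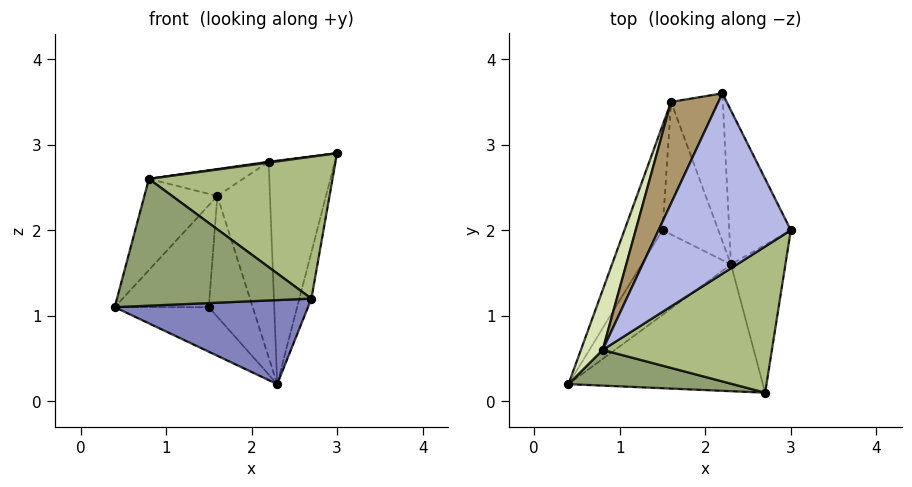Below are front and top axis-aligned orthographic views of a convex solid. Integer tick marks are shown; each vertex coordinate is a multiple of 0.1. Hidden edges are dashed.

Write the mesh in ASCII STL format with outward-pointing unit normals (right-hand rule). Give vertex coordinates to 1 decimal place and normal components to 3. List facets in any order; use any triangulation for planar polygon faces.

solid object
 facet normal 0.864 0.414 -0.285
  outer loop
   vertex 2.3 1.6 0.2
   vertex 2.2 3.6 2.8
   vertex 3.0 2.0 2.9
  endloop
 endfacet
 facet normal 0.012 -0.552 -0.833
  outer loop
   vertex 2.7 0.1 1.2
   vertex 0.4 0.2 1.1
   vertex 2.3 1.6 0.2
  endloop
 endfacet
 facet normal 0.962 0.082 -0.261
  outer loop
   vertex 2.7 0.1 1.2
   vertex 2.3 1.6 0.2
   vertex 3.0 2.0 2.9
  endloop
 endfacet
 facet normal -0.132 -0.004 0.991
  outer loop
   vertex 0.8 0.6 2.6
   vertex 3.0 2.0 2.9
   vertex 2.2 3.6 2.8
  endloop
 endfacet
 facet normal -0.054 -0.961 0.271
  outer loop
   vertex 0.8 0.6 2.6
   vertex 0.4 0.2 1.1
   vertex 2.7 0.1 1.2
  endloop
 endfacet
 facet normal 0.326 -0.658 0.678
  outer loop
   vertex 0.8 0.6 2.6
   vertex 2.7 0.1 1.2
   vertex 3.0 2.0 2.9
  endloop
 endfacet
 facet normal 0.260 0.770 -0.582
  outer loop
   vertex 1.6 3.5 2.4
   vertex 2.2 3.6 2.8
   vertex 2.3 1.6 0.2
  endloop
 endfacet
 facet normal -0.945 0.273 0.179
  outer loop
   vertex 1.6 3.5 2.4
   vertex 0.4 0.2 1.1
   vertex 0.8 0.6 2.6
  endloop
 endfacet
 facet normal -0.566 0.211 0.797
  outer loop
   vertex 1.6 3.5 2.4
   vertex 0.8 0.6 2.6
   vertex 2.2 3.6 2.8
  endloop
 endfacet
 facet normal -0.606 0.371 -0.704
  outer loop
   vertex 1.5 2.0 1.1
   vertex 2.3 1.6 0.2
   vertex 0.4 0.2 1.1
  endloop
 endfacet
 facet normal -0.752 0.460 -0.472
  outer loop
   vertex 1.5 2.0 1.1
   vertex 0.4 0.2 1.1
   vertex 1.6 3.5 2.4
  endloop
 endfacet
 facet normal -0.443 0.604 -0.662
  outer loop
   vertex 1.5 2.0 1.1
   vertex 1.6 3.5 2.4
   vertex 2.3 1.6 0.2
  endloop
 endfacet
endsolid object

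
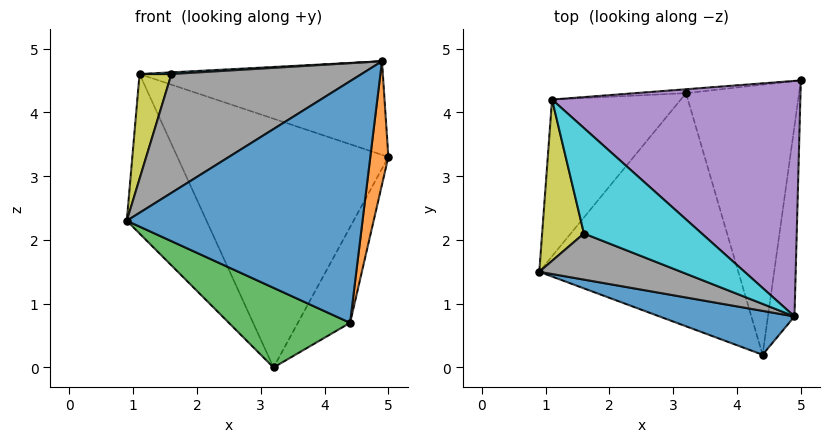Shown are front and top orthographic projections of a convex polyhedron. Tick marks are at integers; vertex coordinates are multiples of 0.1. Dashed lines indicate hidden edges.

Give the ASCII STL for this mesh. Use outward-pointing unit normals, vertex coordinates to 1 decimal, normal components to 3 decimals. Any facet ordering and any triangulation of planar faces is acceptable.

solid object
 facet normal -0.273 -0.947 0.172
  outer loop
   vertex 4.9 0.8 4.8
   vertex 0.9 1.5 2.3
   vertex 4.4 0.2 0.7
  endloop
 endfacet
 facet normal 0.991 -0.072 -0.110
  outer loop
   vertex 4.9 0.8 4.8
   vertex 4.4 0.2 0.7
   vertex 5.0 4.5 3.3
  endloop
 endfacet
 facet normal -0.484 -0.283 -0.828
  outer loop
   vertex 3.2 4.3 0.0
   vertex 4.4 0.2 0.7
   vertex 0.9 1.5 2.3
  endloop
 endfacet
 facet normal 0.861 0.170 -0.480
  outer loop
   vertex 3.2 4.3 0.0
   vertex 5.0 4.5 3.3
   vertex 4.4 0.2 0.7
  endloop
 endfacet
 facet normal 0.271 0.355 0.895
  outer loop
   vertex 1.1 4.2 4.6
   vertex 4.9 0.8 4.8
   vertex 5.0 4.5 3.3
  endloop
 endfacet
 facet normal -0.843 0.383 -0.377
  outer loop
   vertex 1.1 4.2 4.6
   vertex 3.2 4.3 0.0
   vertex 0.9 1.5 2.3
  endloop
 endfacet
 facet normal -0.082 0.997 -0.016
  outer loop
   vertex 1.1 4.2 4.6
   vertex 5.0 4.5 3.3
   vertex 3.2 4.3 0.0
  endloop
 endfacet
 facet normal -0.363 -0.869 0.337
  outer loop
   vertex 1.6 2.1 4.6
   vertex 0.9 1.5 2.3
   vertex 4.9 0.8 4.8
  endloop
 endfacet
 facet normal -0.916 -0.218 0.336
  outer loop
   vertex 1.6 2.1 4.6
   vertex 1.1 4.2 4.6
   vertex 0.9 1.5 2.3
  endloop
 endfacet
 facet normal -0.067 -0.016 0.998
  outer loop
   vertex 1.6 2.1 4.6
   vertex 4.9 0.8 4.8
   vertex 1.1 4.2 4.6
  endloop
 endfacet
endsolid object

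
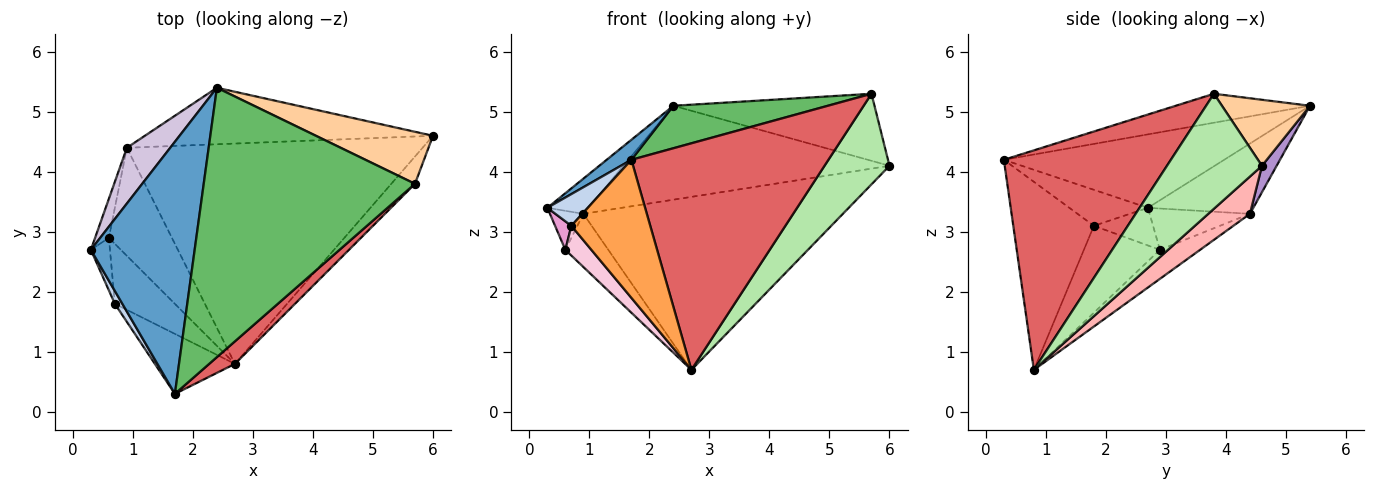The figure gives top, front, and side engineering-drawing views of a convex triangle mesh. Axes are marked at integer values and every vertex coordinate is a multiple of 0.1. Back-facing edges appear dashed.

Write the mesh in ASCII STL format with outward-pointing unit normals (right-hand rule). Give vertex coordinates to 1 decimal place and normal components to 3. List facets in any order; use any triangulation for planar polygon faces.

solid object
 facet normal -0.576 -0.065 0.815
  outer loop
   vertex 2.4 5.4 5.1
   vertex 0.3 2.7 3.4
   vertex 1.7 0.3 4.2
  endloop
 endfacet
 facet normal -0.875 -0.449 0.182
  outer loop
   vertex 0.7 1.8 3.1
   vertex 1.7 0.3 4.2
   vertex 0.3 2.7 3.4
  endloop
 endfacet
 facet normal -0.684 -0.669 -0.291
  outer loop
   vertex 0.7 1.8 3.1
   vertex 2.7 0.8 0.7
   vertex 1.7 0.3 4.2
  endloop
 endfacet
 facet normal 0.327 0.747 0.579
  outer loop
   vertex 5.7 3.8 5.3
   vertex 6.0 4.6 4.1
   vertex 2.4 5.4 5.1
  endloop
 endfacet
 facet normal -0.134 -0.154 0.979
  outer loop
   vertex 5.7 3.8 5.3
   vertex 2.4 5.4 5.1
   vertex 1.7 0.3 4.2
  endloop
 endfacet
 facet normal 0.814 -0.557 -0.168
  outer loop
   vertex 5.7 3.8 5.3
   vertex 2.7 0.8 0.7
   vertex 6.0 4.6 4.1
  endloop
 endfacet
 facet normal 0.645 -0.761 0.076
  outer loop
   vertex 5.7 3.8 5.3
   vertex 1.7 0.3 4.2
   vertex 2.7 0.8 0.7
  endloop
 endfacet
 facet normal 0.099 0.615 -0.783
  outer loop
   vertex 0.9 4.4 3.3
   vertex 6.0 4.6 4.1
   vertex 2.7 0.8 0.7
  endloop
 endfacet
 facet normal 0.047 0.856 -0.515
  outer loop
   vertex 0.9 4.4 3.3
   vertex 2.4 5.4 5.1
   vertex 6.0 4.6 4.1
  endloop
 endfacet
 facet normal -0.808 0.314 0.499
  outer loop
   vertex 0.9 4.4 3.3
   vertex 0.3 2.7 3.4
   vertex 2.4 5.4 5.1
  endloop
 endfacet
 facet normal -0.905 0.302 -0.302
  outer loop
   vertex 0.6 2.9 2.7
   vertex 0.3 2.7 3.4
   vertex 0.9 4.4 3.3
  endloop
 endfacet
 facet normal -0.382 0.408 -0.829
  outer loop
   vertex 0.6 2.9 2.7
   vertex 0.9 4.4 3.3
   vertex 2.7 0.8 0.7
  endloop
 endfacet
 facet normal -0.866 -0.238 -0.439
  outer loop
   vertex 0.6 2.9 2.7
   vertex 0.7 1.8 3.1
   vertex 0.3 2.7 3.4
  endloop
 endfacet
 facet normal -0.792 -0.271 -0.547
  outer loop
   vertex 0.6 2.9 2.7
   vertex 2.7 0.8 0.7
   vertex 0.7 1.8 3.1
  endloop
 endfacet
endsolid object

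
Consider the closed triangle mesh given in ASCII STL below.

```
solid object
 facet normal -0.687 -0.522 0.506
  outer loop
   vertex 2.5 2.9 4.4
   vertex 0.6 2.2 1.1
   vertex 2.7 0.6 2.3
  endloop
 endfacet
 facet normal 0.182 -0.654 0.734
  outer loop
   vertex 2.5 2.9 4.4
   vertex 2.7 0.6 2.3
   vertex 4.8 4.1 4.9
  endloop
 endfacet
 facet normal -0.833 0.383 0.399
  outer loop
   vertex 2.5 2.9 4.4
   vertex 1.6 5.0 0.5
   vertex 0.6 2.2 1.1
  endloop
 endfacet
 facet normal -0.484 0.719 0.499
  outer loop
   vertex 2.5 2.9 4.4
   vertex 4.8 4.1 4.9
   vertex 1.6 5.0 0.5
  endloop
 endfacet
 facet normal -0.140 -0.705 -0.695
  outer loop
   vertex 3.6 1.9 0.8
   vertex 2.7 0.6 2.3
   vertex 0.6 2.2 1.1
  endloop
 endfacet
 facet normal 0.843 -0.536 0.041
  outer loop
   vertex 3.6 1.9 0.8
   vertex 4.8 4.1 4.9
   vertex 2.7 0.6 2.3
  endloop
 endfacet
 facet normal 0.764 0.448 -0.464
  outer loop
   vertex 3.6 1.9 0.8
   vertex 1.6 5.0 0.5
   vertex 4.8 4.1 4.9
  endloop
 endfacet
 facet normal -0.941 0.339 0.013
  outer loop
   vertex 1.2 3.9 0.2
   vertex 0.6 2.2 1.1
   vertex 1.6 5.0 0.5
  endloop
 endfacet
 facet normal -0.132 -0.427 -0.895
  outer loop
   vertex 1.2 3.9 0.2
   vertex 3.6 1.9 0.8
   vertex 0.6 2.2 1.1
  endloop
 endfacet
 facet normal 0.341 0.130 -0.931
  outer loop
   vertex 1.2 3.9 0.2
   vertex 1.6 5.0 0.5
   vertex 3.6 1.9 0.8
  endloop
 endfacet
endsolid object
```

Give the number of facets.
10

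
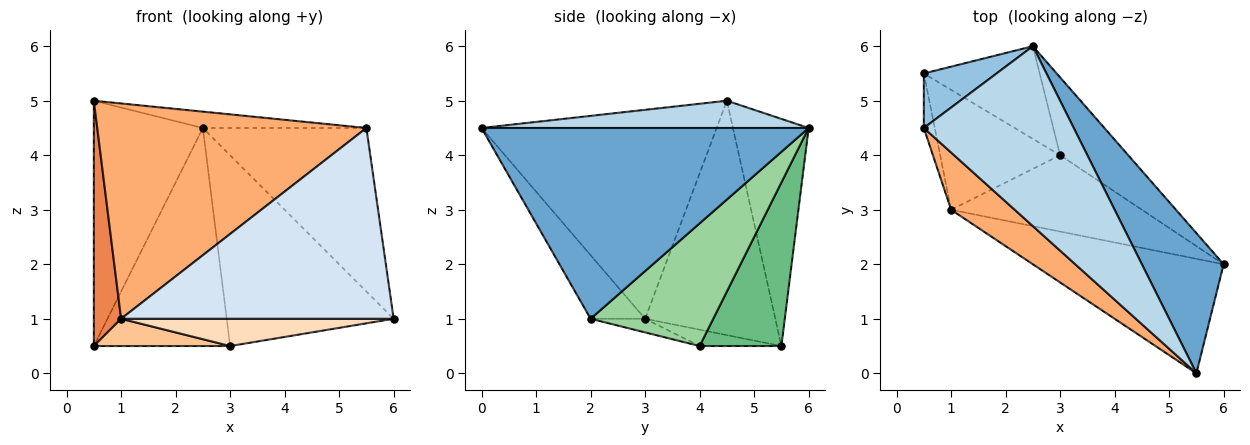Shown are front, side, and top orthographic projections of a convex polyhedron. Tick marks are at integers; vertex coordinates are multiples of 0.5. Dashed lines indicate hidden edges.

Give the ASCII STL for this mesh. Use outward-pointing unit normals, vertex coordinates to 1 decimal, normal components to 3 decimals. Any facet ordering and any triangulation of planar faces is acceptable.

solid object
 facet normal 0.835 0.418 0.358
  outer loop
   vertex 2.5 6.0 4.5
   vertex 5.5 0.0 4.5
   vertex 6.0 2.0 1.0
  endloop
 endfacet
 facet normal -0.561 0.808 0.180
  outer loop
   vertex 0.5 4.5 5.0
   vertex 2.5 6.0 4.5
   vertex 0.5 5.5 0.5
  endloop
 endfacet
 facet normal 0.178 0.089 0.980
  outer loop
   vertex 0.5 4.5 5.0
   vertex 5.5 0.0 4.5
   vertex 2.5 6.0 4.5
  endloop
 endfacet
 facet normal -0.169 -0.845 -0.507
  outer loop
   vertex 1.0 3.0 1.0
   vertex 6.0 2.0 1.0
   vertex 5.5 0.0 4.5
  endloop
 endfacet
 facet normal -0.978 -0.205 -0.045
  outer loop
   vertex 1.0 3.0 1.0
   vertex 0.5 4.5 5.0
   vertex 0.5 5.5 0.5
  endloop
 endfacet
 facet normal -0.645 -0.739 0.196
  outer loop
   vertex 1.0 3.0 1.0
   vertex 5.5 0.0 4.5
   vertex 0.5 4.5 5.0
  endloop
 endfacet
 facet normal -0.132 -0.220 -0.967
  outer loop
   vertex 3.0 4.0 0.5
   vertex 1.0 3.0 1.0
   vertex 0.5 5.5 0.5
  endloop
 endfacet
 facet normal -0.067 -0.336 -0.940
  outer loop
   vertex 3.0 4.0 0.5
   vertex 6.0 2.0 1.0
   vertex 1.0 3.0 1.0
  endloop
 endfacet
 facet normal 0.483 0.806 -0.342
  outer loop
   vertex 3.0 4.0 0.5
   vertex 0.5 5.5 0.5
   vertex 2.5 6.0 4.5
  endloop
 endfacet
 facet normal 0.562 0.766 -0.312
  outer loop
   vertex 3.0 4.0 0.5
   vertex 2.5 6.0 4.5
   vertex 6.0 2.0 1.0
  endloop
 endfacet
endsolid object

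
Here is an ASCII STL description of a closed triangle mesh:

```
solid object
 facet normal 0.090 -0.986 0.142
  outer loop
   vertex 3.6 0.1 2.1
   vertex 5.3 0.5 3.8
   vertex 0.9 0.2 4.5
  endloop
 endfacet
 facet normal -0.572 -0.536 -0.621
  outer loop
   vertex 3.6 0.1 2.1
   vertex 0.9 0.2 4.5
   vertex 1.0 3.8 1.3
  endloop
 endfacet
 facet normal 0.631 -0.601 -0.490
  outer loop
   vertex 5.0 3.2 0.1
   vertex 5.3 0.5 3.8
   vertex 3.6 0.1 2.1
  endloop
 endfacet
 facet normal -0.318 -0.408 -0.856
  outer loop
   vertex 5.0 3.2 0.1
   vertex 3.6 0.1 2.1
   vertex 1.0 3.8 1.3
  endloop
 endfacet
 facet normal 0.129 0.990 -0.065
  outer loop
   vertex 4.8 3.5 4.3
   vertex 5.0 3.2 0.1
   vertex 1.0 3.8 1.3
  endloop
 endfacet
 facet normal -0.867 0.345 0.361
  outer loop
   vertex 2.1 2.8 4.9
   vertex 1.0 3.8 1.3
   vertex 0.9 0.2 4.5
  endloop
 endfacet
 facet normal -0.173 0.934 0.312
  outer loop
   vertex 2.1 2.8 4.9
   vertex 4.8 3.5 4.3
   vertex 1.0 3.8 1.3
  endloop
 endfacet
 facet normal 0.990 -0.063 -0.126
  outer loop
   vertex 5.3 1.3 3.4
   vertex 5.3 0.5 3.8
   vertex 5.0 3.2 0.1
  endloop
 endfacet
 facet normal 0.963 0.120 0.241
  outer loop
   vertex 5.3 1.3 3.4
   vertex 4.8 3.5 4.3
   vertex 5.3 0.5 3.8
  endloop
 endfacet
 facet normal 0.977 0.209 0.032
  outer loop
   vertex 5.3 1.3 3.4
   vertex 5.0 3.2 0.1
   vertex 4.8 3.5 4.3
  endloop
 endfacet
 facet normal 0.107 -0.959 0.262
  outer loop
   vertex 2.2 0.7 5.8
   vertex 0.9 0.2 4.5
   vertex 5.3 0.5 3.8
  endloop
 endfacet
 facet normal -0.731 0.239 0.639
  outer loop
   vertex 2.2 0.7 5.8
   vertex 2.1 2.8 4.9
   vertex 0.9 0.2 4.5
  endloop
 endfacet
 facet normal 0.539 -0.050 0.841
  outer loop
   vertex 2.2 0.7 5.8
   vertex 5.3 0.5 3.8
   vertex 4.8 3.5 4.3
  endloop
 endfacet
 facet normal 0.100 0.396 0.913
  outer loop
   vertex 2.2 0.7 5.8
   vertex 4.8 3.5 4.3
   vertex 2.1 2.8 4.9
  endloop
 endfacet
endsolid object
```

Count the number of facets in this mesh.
14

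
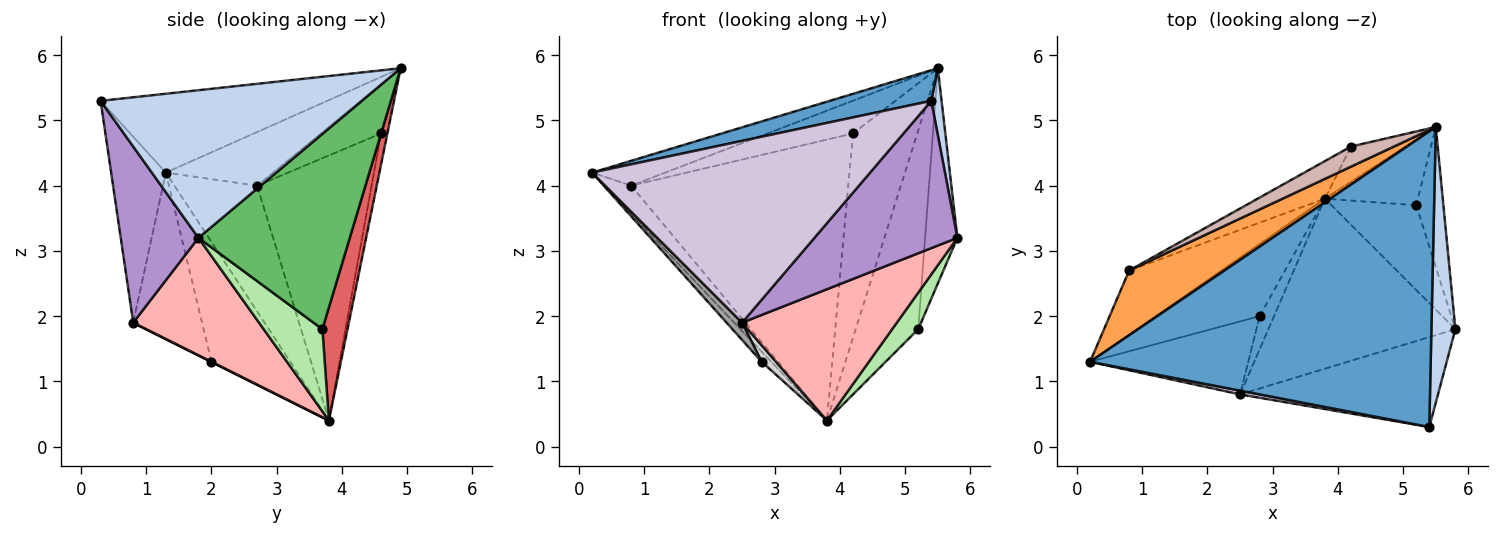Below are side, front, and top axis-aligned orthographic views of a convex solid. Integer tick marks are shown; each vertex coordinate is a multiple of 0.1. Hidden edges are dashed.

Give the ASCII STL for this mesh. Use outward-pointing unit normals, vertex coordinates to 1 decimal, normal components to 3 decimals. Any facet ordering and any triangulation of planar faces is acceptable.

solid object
 facet normal -0.224 -0.100 0.969
  outer loop
   vertex 5.4 0.3 5.3
   vertex 5.5 4.9 5.8
   vertex 0.2 1.3 4.2
  endloop
 endfacet
 facet normal 0.986 -0.039 0.160
  outer loop
   vertex 5.4 0.3 5.3
   vertex 5.8 1.8 3.2
   vertex 5.5 4.9 5.8
  endloop
 endfacet
 facet normal -0.465 0.317 0.826
  outer loop
   vertex 0.8 2.7 4.0
   vertex 0.2 1.3 4.2
   vertex 5.5 4.9 5.8
  endloop
 endfacet
 facet normal -0.780 0.252 -0.573
  outer loop
   vertex 0.8 2.7 4.0
   vertex 3.8 3.8 0.4
   vertex 0.2 1.3 4.2
  endloop
 endfacet
 facet normal 0.969 0.207 -0.135
  outer loop
   vertex 5.2 3.7 1.8
   vertex 5.5 4.9 5.8
   vertex 5.8 1.8 3.2
  endloop
 endfacet
 facet normal 0.665 -0.296 -0.686
  outer loop
   vertex 5.2 3.7 1.8
   vertex 5.8 1.8 3.2
   vertex 3.8 3.8 0.4
  endloop
 endfacet
 facet normal 0.356 0.887 -0.293
  outer loop
   vertex 5.2 3.7 1.8
   vertex 3.8 3.8 0.4
   vertex 5.5 4.9 5.8
  endloop
 endfacet
 facet normal 0.445 -0.547 -0.709
  outer loop
   vertex 2.5 0.8 1.9
   vertex 3.8 3.8 0.4
   vertex 5.8 1.8 3.2
  endloop
 endfacet
 facet normal 0.421 -0.774 -0.473
  outer loop
   vertex 2.5 0.8 1.9
   vertex 5.8 1.8 3.2
   vertex 5.4 0.3 5.3
  endloop
 endfacet
 facet normal -0.193 -0.981 0.020
  outer loop
   vertex 2.5 0.8 1.9
   vertex 5.4 0.3 5.3
   vertex 0.2 1.3 4.2
  endloop
 endfacet
 facet normal -0.096 0.981 -0.170
  outer loop
   vertex 4.2 4.6 4.8
   vertex 5.5 4.9 5.8
   vertex 3.8 3.8 0.4
  endloop
 endfacet
 facet normal -0.514 0.731 0.449
  outer loop
   vertex 4.2 4.6 4.8
   vertex 0.8 2.7 4.0
   vertex 5.5 4.9 5.8
  endloop
 endfacet
 facet normal -0.463 0.878 -0.118
  outer loop
   vertex 4.2 4.6 4.8
   vertex 3.8 3.8 0.4
   vertex 0.8 2.7 4.0
  endloop
 endfacet
 facet normal -0.752 0.092 -0.652
  outer loop
   vertex 2.8 2.0 1.3
   vertex 0.2 1.3 4.2
   vertex 3.8 3.8 0.4
  endloop
 endfacet
 facet normal -0.715 -0.161 -0.680
  outer loop
   vertex 2.8 2.0 1.3
   vertex 2.5 0.8 1.9
   vertex 0.2 1.3 4.2
  endloop
 endfacet
 facet normal 0.000 -0.447 -0.894
  outer loop
   vertex 2.8 2.0 1.3
   vertex 3.8 3.8 0.4
   vertex 2.5 0.8 1.9
  endloop
 endfacet
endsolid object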